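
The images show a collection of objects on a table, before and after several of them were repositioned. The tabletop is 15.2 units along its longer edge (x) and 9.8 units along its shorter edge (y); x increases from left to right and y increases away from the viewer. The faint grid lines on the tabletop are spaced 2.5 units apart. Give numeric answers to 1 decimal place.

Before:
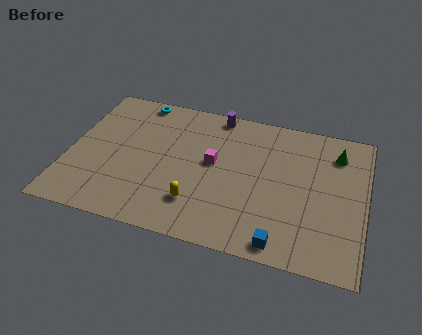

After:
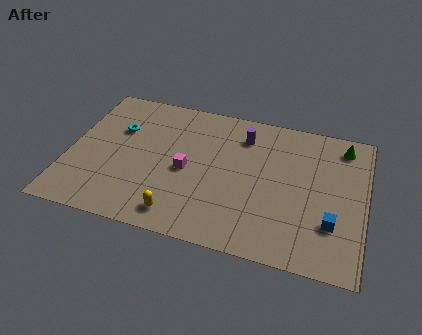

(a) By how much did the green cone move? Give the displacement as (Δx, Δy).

(0.3, 0.6)

The green cone was at about (13.6, 7.7) and moved to about (13.9, 8.3).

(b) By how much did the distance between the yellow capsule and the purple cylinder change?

+0.4

They were about 6.5 units apart before and 6.9 after — 0.4 units further apart.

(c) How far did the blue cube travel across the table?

3.1

From (11.2, 1.0) to (13.6, 2.9), the blue cube covered √(2.4² + 1.9²) ≈ 3.1 units.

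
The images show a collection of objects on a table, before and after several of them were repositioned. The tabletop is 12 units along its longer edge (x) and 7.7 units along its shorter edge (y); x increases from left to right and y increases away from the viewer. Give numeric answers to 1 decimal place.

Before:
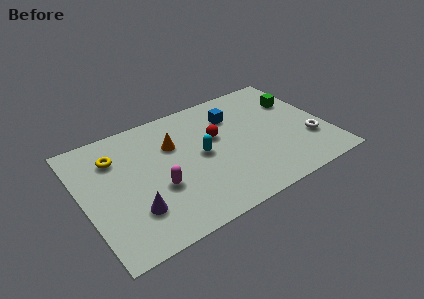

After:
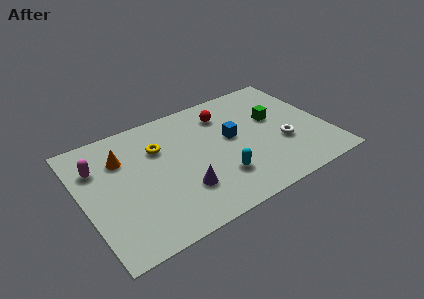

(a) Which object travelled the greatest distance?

the magenta capsule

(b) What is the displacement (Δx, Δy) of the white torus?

(-1.3, 0.4)

The white torus started near (11.0, 2.4) and ended near (9.7, 2.8).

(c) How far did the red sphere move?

1.4

The red sphere was near (6.7, 4.7) before and (7.3, 6.0) after, so it travelled √(0.6² + 1.3²) ≈ 1.4 units.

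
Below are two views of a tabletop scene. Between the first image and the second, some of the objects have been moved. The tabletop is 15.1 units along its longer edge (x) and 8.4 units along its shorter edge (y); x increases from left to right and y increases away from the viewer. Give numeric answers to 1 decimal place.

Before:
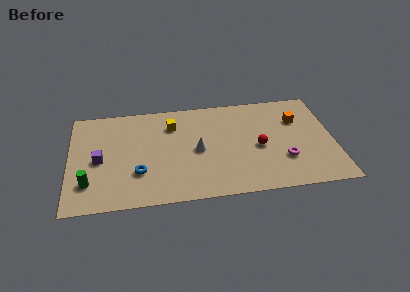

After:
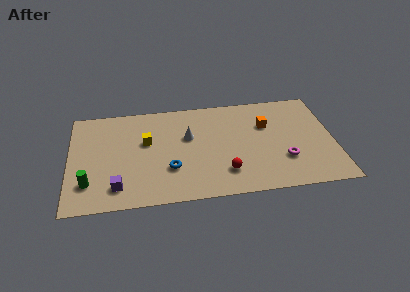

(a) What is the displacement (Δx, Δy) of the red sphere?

(-2.0, -1.8)

The red sphere started near (10.8, 3.8) and ended near (8.8, 2.0).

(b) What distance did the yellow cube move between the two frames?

1.9

From (5.9, 6.3) to (4.4, 5.1), the yellow cube covered √(1.5² + 1.2²) ≈ 1.9 units.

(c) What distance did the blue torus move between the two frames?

1.8

The blue torus moved from about (3.9, 2.6) to (5.7, 2.7), a distance of √(1.8² + 0.1²) ≈ 1.8.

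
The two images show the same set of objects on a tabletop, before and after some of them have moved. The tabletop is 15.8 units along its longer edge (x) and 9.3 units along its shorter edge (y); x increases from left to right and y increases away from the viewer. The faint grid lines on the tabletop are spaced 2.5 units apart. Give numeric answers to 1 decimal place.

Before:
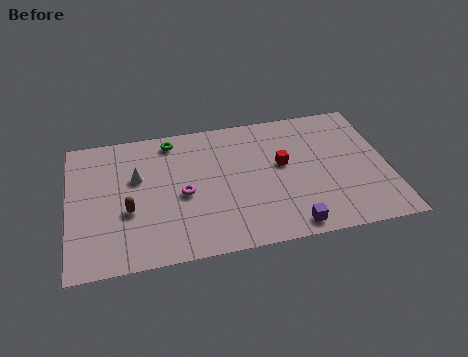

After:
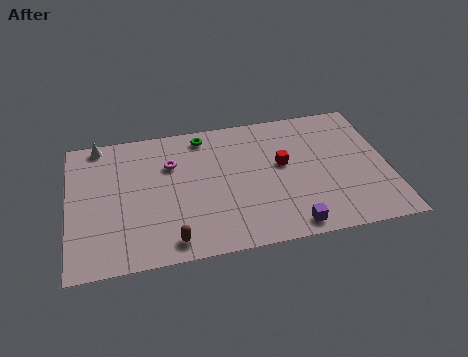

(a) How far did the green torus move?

1.6

The green torus moved from about (5.2, 8.1) to (6.8, 8.1), a distance of √(1.6² + 0.0²) ≈ 1.6.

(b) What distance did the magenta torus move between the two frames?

2.3

From (5.6, 4.2) to (5.1, 6.4), the magenta torus covered √(0.5² + 2.2²) ≈ 2.3 units.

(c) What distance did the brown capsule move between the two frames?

3.1

The brown capsule was near (2.9, 3.6) before and (4.9, 1.2) after, so it travelled √(2.0² + 2.4²) ≈ 3.1 units.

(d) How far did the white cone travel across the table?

3.2

The white cone was near (3.4, 5.8) before and (1.6, 8.5) after, so it travelled √(1.8² + 2.7²) ≈ 3.2 units.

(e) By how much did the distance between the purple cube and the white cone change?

+3.1

The distance was about 8.7 in the first image and 11.8 in the second, so they moved 3.1 units further apart.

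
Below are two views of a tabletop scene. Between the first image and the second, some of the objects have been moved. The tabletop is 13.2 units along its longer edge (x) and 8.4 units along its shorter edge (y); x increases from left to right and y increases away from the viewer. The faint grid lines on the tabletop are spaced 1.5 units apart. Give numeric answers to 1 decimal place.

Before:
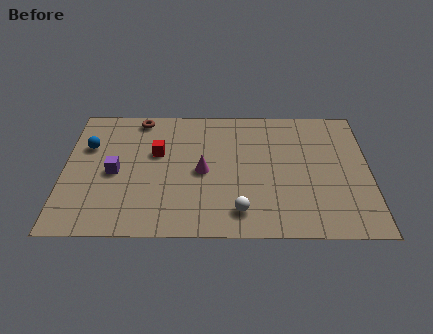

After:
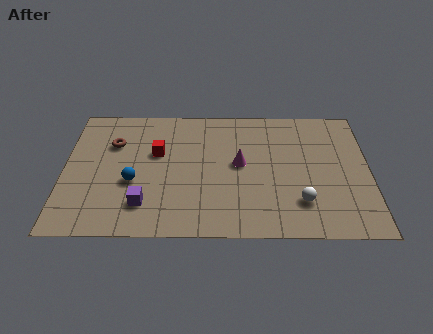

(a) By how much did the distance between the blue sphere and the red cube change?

-0.9

They were about 3.0 units apart before and 2.1 after — 0.9 units closer together.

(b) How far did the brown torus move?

2.0

The brown torus moved from about (3.2, 7.5) to (2.1, 5.8), a distance of √(1.1² + 1.7²) ≈ 2.0.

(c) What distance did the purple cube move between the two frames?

2.4

The purple cube moved from about (2.2, 3.9) to (3.5, 1.9), a distance of √(1.3² + 2.0²) ≈ 2.4.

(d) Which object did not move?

the red cube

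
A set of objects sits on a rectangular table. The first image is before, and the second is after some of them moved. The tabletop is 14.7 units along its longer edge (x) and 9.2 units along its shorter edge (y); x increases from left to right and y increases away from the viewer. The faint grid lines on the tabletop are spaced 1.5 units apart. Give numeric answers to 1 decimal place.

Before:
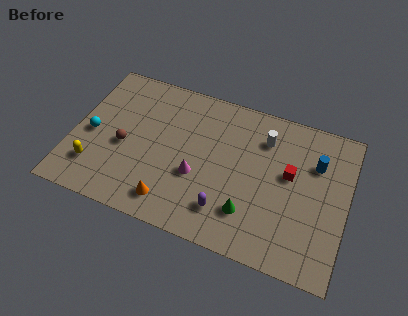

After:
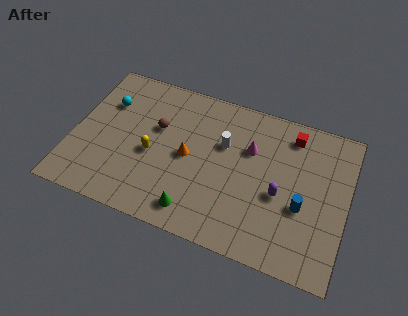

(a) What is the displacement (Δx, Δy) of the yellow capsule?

(2.9, 1.8)

The yellow capsule started near (1.4, 2.2) and ended near (4.3, 4.0).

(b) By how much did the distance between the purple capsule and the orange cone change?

+2.1

They were about 2.9 units apart before and 5.0 after — 2.1 units further apart.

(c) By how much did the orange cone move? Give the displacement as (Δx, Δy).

(0.6, 3.0)

From the two frames, the orange cone sits at roughly (5.6, 1.5) before and (6.2, 4.5) after.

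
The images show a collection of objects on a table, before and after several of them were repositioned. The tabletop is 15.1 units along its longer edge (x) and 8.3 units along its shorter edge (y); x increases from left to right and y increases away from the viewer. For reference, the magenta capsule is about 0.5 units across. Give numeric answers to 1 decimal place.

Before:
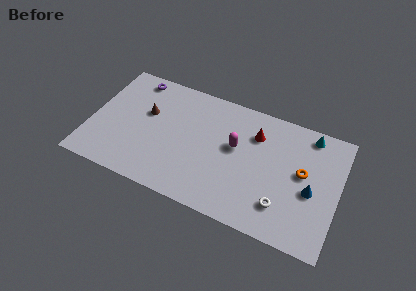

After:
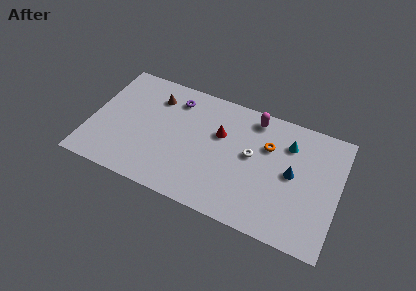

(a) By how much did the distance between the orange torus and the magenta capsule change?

-2.2

They were about 4.1 units apart before and 1.9 after — 2.2 units closer together.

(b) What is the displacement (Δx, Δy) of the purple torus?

(2.6, -0.6)

From the two frames, the purple torus sits at roughly (2.3, 7.3) before and (4.9, 6.7) after.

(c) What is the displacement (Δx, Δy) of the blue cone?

(-1.2, 0.7)

The blue cone was at about (13.5, 3.6) and moved to about (12.3, 4.3).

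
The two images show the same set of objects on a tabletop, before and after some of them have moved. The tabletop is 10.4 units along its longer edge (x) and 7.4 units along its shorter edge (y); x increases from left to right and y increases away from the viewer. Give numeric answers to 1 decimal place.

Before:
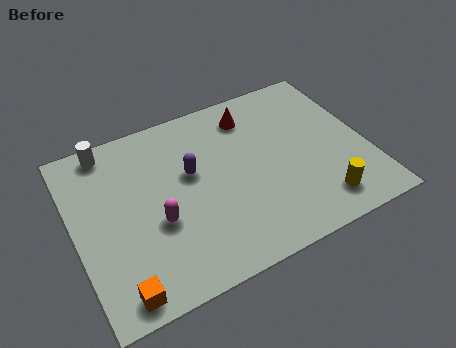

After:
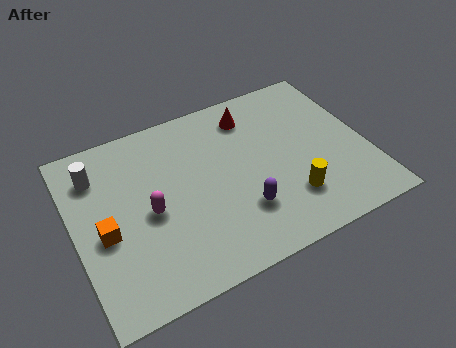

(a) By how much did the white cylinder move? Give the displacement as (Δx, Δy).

(-0.5, -0.9)

The white cylinder started near (1.5, 6.6) and ended near (1.0, 5.7).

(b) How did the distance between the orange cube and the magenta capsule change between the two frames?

-1.0

The distance was about 2.6 in the first image and 1.6 in the second, so they moved 1.0 units closer together.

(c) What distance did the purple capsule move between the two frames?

2.7

From (4.2, 4.4) to (5.7, 2.1), the purple capsule covered √(1.5² + 2.3²) ≈ 2.7 units.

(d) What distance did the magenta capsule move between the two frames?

0.5

The magenta capsule moved from about (2.8, 2.9) to (2.6, 3.4), a distance of √(0.2² + 0.5²) ≈ 0.5.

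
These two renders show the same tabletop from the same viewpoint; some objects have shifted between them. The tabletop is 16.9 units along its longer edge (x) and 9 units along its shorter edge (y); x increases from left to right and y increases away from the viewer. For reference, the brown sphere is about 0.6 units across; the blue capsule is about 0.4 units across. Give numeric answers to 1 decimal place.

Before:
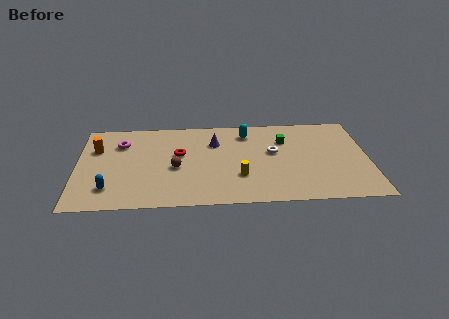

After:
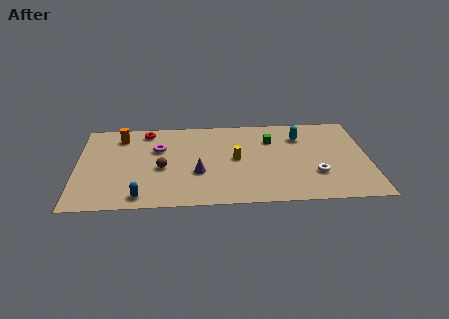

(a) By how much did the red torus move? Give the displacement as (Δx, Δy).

(-1.9, 2.5)

The red torus was at about (5.9, 5.3) and moved to about (4.0, 7.8).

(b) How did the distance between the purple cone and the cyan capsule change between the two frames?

+4.8

They were about 2.1 units apart before and 6.9 after — 4.8 units further apart.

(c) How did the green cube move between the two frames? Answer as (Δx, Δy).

(-0.8, 0.1)

The green cube was at about (12.1, 6.4) and moved to about (11.3, 6.5).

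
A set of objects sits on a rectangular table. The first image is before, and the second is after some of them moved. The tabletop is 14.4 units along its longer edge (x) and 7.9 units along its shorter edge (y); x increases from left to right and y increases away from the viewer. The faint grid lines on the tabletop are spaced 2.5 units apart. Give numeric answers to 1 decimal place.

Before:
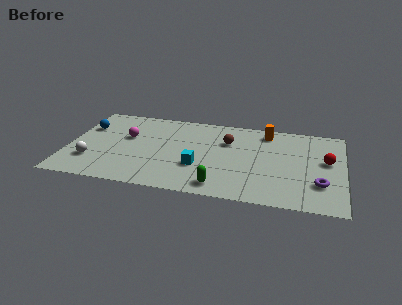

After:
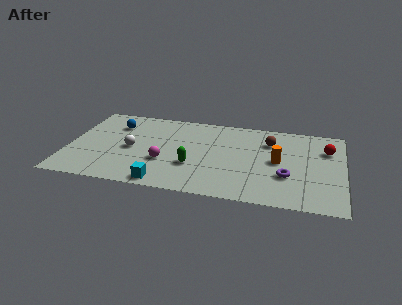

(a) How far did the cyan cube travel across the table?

2.5

The cyan cube moved from about (6.9, 2.7) to (5.2, 0.8), a distance of √(1.7² + 1.9²) ≈ 2.5.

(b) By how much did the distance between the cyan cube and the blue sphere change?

-0.8

They were about 6.7 units apart before and 5.9 after — 0.8 units closer together.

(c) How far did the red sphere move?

1.1

The red sphere moved from about (13.5, 4.5) to (13.5, 5.6), a distance of √(0.0² + 1.1²) ≈ 1.1.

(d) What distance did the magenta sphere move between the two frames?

2.9

The magenta sphere was near (3.0, 4.8) before and (5.1, 2.8) after, so it travelled √(2.1² + 2.0²) ≈ 2.9 units.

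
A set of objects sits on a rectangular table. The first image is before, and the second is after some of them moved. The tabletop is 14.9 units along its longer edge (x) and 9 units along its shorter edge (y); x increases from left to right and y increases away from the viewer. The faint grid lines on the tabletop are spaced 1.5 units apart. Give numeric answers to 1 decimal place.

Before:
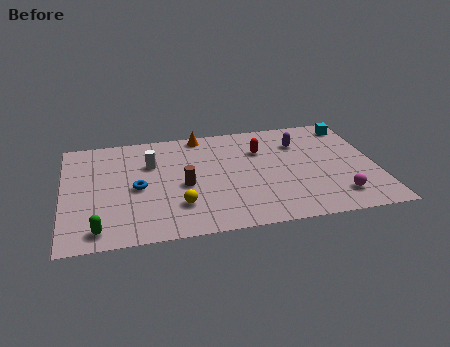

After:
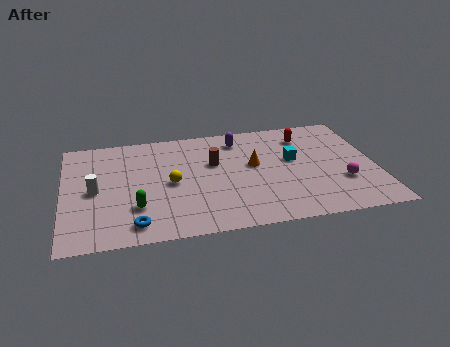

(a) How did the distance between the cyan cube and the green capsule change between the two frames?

-6.0

The distance was about 14.0 in the first image and 8.0 in the second, so they moved 6.0 units closer together.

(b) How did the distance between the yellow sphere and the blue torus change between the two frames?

+0.9

They were about 2.6 units apart before and 3.5 after — 0.9 units further apart.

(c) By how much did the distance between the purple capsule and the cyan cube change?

+0.5

The distance was about 2.8 in the first image and 3.3 in the second, so they moved 0.5 units further apart.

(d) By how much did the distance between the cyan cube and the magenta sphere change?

-2.8

The distance was about 6.0 in the first image and 3.2 in the second, so they moved 2.8 units closer together.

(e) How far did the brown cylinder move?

2.2

The brown cylinder was near (5.7, 4.0) before and (7.2, 5.6) after, so it travelled √(1.5² + 1.6²) ≈ 2.2 units.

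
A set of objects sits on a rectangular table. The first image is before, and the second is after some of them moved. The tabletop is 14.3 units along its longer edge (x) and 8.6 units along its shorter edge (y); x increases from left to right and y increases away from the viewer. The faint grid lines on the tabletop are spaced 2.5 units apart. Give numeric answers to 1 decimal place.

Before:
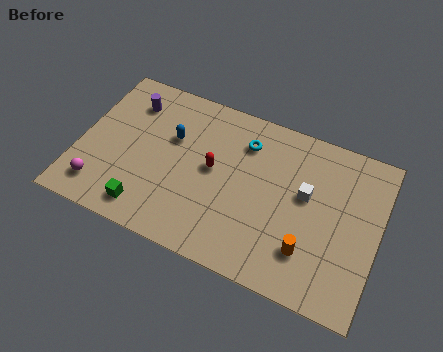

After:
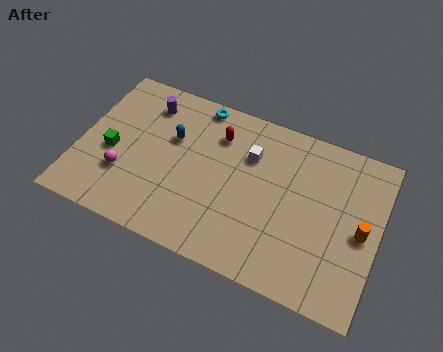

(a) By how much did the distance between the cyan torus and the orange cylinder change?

+3.4

Before: roughly 5.6 units apart; after: 9.0. That's 3.4 units further apart.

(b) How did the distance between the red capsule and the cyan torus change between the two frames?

-0.7

They were about 2.4 units apart before and 1.7 after — 0.7 units closer together.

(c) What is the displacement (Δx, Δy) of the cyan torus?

(-2.4, 1.2)

The cyan torus started near (7.7, 6.6) and ended near (5.3, 7.8).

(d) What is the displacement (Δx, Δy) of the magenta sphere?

(1.0, 1.1)

The magenta sphere was at about (1.3, 1.6) and moved to about (2.3, 2.7).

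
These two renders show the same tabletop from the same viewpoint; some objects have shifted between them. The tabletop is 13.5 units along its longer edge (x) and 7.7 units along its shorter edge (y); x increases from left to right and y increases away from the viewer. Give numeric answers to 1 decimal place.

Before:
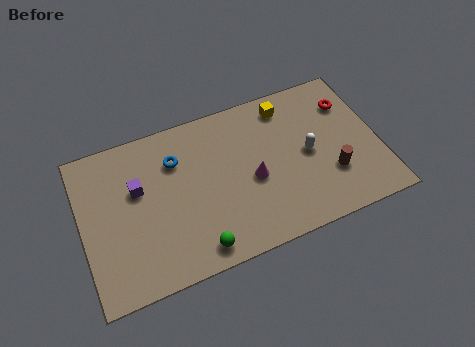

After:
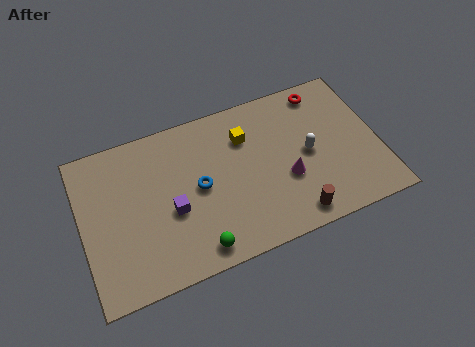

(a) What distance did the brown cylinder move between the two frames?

2.4

The brown cylinder was near (11.2, 2.4) before and (9.3, 1.0) after, so it travelled √(1.9² + 1.4²) ≈ 2.4 units.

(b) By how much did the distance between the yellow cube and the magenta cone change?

-0.5

They were about 3.6 units apart before and 3.1 after — 0.5 units closer together.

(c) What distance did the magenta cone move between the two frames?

1.6

The magenta cone was near (7.7, 3.4) before and (9.2, 2.9) after, so it travelled √(1.5² + 0.5²) ≈ 1.6 units.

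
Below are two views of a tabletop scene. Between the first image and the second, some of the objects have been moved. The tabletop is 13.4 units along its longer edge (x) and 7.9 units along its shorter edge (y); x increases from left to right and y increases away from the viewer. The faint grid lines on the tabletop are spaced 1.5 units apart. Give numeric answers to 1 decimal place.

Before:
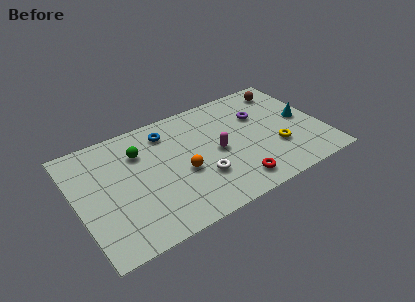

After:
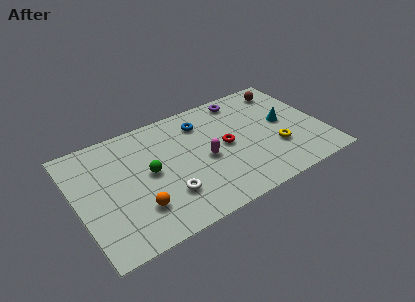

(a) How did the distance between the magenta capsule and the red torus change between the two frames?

-1.3

They were about 2.6 units apart before and 1.3 after — 1.3 units closer together.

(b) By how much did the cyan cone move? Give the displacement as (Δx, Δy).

(-1.0, 0.2)

The cyan cone started near (12.4, 4.0) and ended near (11.4, 4.2).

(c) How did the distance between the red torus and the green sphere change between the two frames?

-2.2

The distance was about 6.4 in the first image and 4.2 in the second, so they moved 2.2 units closer together.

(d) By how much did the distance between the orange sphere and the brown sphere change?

+2.9

Before: roughly 7.1 units apart; after: 10.0. That's 2.9 units further apart.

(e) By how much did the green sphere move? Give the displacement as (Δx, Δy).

(0.3, -1.6)

From the two frames, the green sphere sits at roughly (3.6, 5.7) before and (3.9, 4.1) after.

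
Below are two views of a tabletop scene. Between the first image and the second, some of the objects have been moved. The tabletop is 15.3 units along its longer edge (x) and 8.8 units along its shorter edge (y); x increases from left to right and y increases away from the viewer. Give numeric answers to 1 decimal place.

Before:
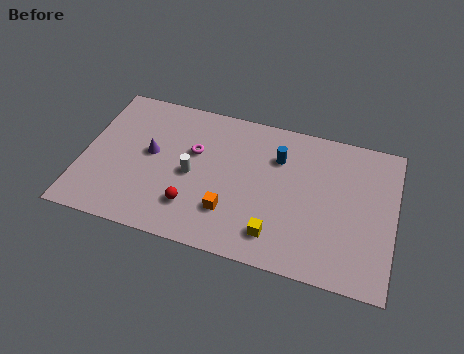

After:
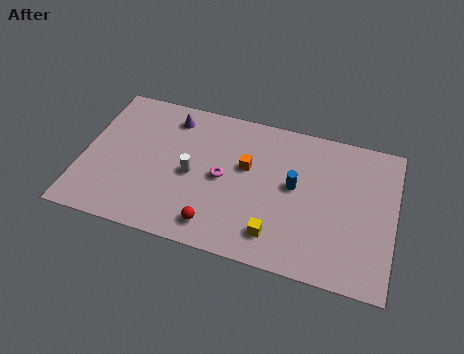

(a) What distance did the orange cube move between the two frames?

3.0

The orange cube was near (7.4, 2.4) before and (8.0, 5.3) after, so it travelled √(0.6² + 2.9²) ≈ 3.0 units.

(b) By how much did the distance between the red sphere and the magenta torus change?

-0.4

They were about 3.3 units apart before and 2.9 after — 0.4 units closer together.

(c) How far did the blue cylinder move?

1.7

The blue cylinder was near (9.5, 6.3) before and (10.4, 4.8) after, so it travelled √(0.9² + 1.5²) ≈ 1.7 units.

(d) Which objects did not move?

the white cylinder and the yellow cube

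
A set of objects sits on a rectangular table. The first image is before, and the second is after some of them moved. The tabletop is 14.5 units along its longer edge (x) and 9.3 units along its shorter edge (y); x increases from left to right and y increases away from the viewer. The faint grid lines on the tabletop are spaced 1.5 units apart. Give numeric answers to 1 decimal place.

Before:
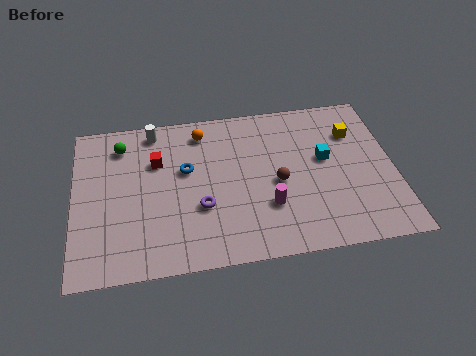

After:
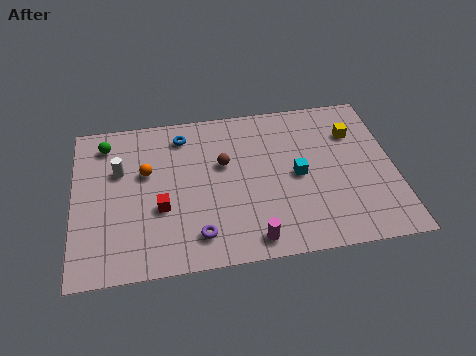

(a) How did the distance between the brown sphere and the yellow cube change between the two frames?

+1.7

The distance was about 4.4 in the first image and 6.1 in the second, so they moved 1.7 units further apart.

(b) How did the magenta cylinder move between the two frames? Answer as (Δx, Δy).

(-0.8, -1.8)

From the two frames, the magenta cylinder sits at roughly (8.7, 2.9) before and (7.9, 1.1) after.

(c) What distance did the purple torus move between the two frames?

1.6

From (5.7, 3.3) to (5.5, 1.7), the purple torus covered √(0.2² + 1.6²) ≈ 1.6 units.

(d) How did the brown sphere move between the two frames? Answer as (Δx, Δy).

(-2.4, 1.5)

The brown sphere was at about (9.2, 4.2) and moved to about (6.8, 5.7).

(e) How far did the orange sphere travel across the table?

3.3

The orange sphere was near (5.9, 7.8) before and (3.3, 5.7) after, so it travelled √(2.6² + 2.1²) ≈ 3.3 units.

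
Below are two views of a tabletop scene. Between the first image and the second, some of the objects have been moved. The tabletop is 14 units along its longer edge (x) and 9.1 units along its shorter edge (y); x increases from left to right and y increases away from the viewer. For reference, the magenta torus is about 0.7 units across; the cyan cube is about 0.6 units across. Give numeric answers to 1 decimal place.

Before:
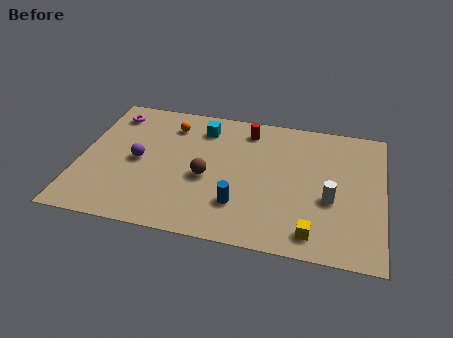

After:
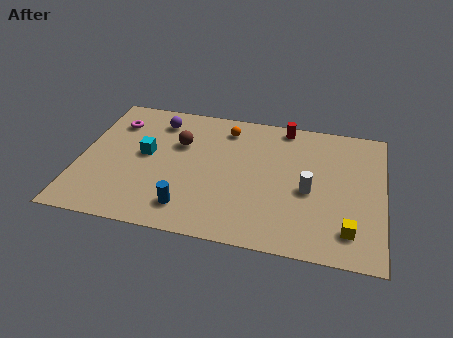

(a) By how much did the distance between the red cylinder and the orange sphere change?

-0.8

They were about 3.6 units apart before and 2.8 after — 0.8 units closer together.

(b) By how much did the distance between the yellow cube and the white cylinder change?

+0.5

The distance was about 2.4 in the first image and 2.9 in the second, so they moved 0.5 units further apart.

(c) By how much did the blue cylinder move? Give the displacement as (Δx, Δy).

(-2.3, -0.7)

From the two frames, the blue cylinder sits at roughly (7.5, 2.4) before and (5.2, 1.7) after.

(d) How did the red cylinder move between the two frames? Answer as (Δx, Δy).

(1.7, 0.6)

The red cylinder started near (7.6, 7.6) and ended near (9.3, 8.2).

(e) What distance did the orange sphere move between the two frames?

2.6

From (4.0, 7.2) to (6.6, 7.5), the orange sphere covered √(2.6² + 0.3²) ≈ 2.6 units.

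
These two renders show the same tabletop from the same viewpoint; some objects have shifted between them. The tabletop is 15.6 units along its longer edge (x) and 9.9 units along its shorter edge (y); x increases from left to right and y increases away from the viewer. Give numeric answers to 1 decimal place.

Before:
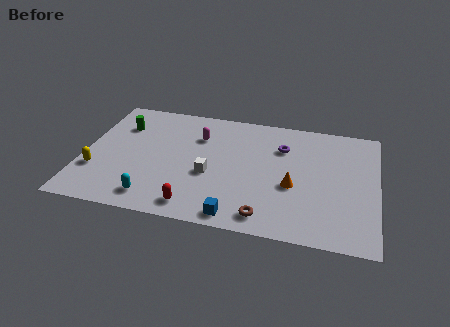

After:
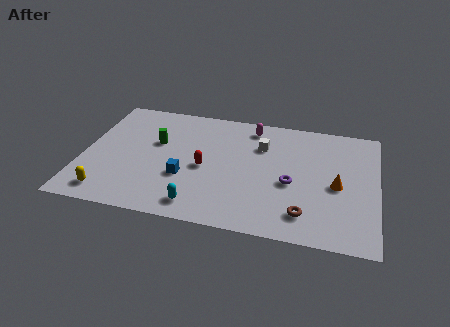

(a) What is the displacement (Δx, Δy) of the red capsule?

(0.3, 3.2)

The red capsule was at about (6.2, 1.3) and moved to about (6.5, 4.5).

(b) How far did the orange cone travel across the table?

2.4

The orange cone was near (11.2, 4.0) before and (13.5, 4.5) after, so it travelled √(2.3² + 0.5²) ≈ 2.4 units.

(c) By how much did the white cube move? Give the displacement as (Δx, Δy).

(2.6, 3.0)

The white cube was at about (6.8, 4.0) and moved to about (9.4, 7.0).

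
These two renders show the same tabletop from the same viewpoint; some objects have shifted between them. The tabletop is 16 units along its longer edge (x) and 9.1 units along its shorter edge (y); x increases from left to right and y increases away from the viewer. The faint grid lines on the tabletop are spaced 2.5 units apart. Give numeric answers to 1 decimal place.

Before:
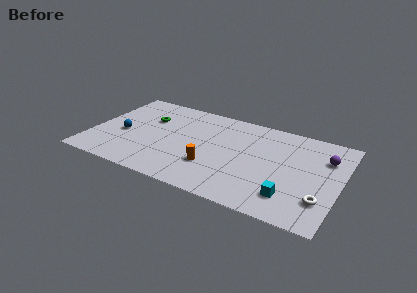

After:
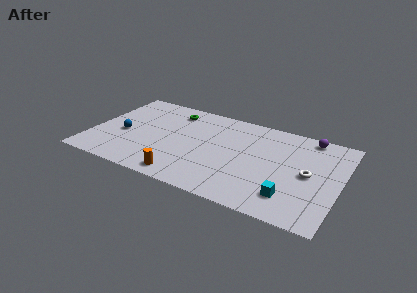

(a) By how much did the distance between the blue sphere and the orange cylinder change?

-0.9

They were about 6.1 units apart before and 5.2 after — 0.9 units closer together.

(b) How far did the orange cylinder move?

2.3

The orange cylinder was near (8.0, 2.8) before and (6.4, 1.1) after, so it travelled √(1.6² + 1.7²) ≈ 2.3 units.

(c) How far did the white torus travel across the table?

2.3

From (15.0, 2.4) to (14.0, 4.5), the white torus covered √(1.0² + 2.1²) ≈ 2.3 units.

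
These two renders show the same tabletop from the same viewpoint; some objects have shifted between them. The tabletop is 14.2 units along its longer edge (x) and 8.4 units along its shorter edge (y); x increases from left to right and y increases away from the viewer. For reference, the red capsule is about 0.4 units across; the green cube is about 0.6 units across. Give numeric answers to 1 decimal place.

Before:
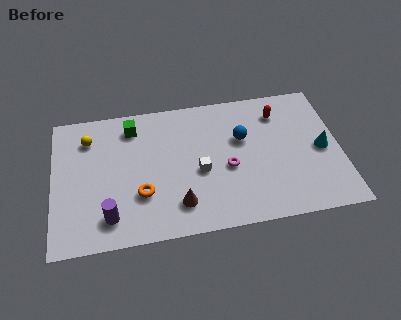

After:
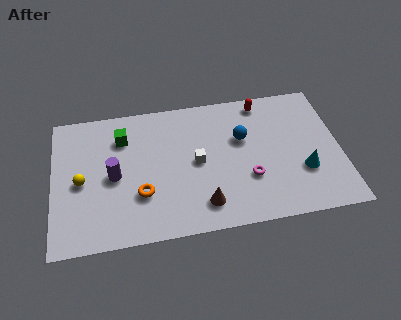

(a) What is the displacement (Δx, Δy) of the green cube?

(-0.5, -0.6)

The green cube was at about (4.0, 6.9) and moved to about (3.5, 6.3).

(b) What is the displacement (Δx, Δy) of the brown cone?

(1.2, -0.2)

From the two frames, the brown cone sits at roughly (6.1, 1.8) before and (7.3, 1.6) after.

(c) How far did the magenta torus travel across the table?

1.3

From (8.6, 3.6) to (9.6, 2.8), the magenta torus covered √(1.0² + 0.8²) ≈ 1.3 units.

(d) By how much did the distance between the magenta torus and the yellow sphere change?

+0.9

Before: roughly 7.4 units apart; after: 8.3. That's 0.9 units further apart.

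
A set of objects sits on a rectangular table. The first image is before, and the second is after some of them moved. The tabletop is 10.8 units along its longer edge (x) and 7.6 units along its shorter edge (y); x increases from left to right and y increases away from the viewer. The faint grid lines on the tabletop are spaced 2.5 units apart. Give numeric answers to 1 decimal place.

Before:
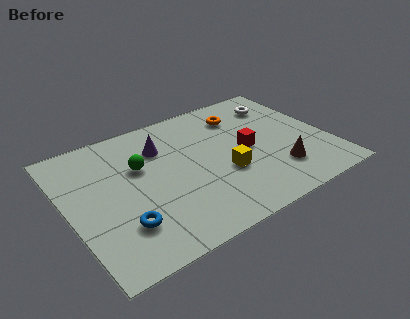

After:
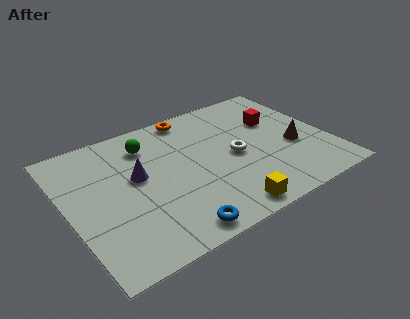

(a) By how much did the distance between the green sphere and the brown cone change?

+0.4

They were about 6.0 units apart before and 6.4 after — 0.4 units further apart.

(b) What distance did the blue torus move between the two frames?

2.2

The blue torus was near (1.9, 2.0) before and (3.8, 0.8) after, so it travelled √(1.9² + 1.2²) ≈ 2.2 units.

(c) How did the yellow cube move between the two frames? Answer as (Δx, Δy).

(-0.4, -2.0)

From the two frames, the yellow cube sits at roughly (6.3, 2.8) before and (5.9, 0.8) after.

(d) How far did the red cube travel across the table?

1.9

From (7.4, 3.7) to (8.9, 4.9), the red cube covered √(1.5² + 1.2²) ≈ 1.9 units.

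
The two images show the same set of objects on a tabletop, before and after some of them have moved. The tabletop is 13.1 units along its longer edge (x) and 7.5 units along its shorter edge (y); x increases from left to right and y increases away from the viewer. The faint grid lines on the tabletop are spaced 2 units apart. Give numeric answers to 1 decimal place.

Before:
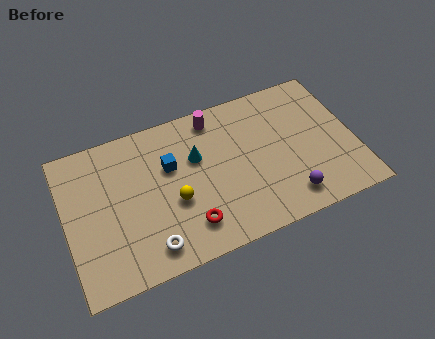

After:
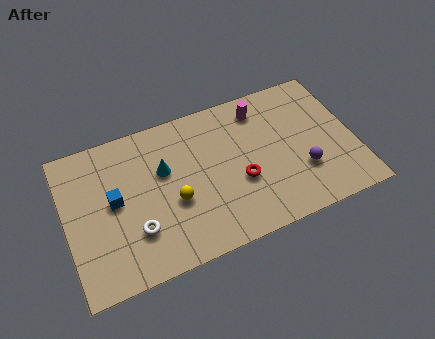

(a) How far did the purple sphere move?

1.4

The purple sphere was near (9.8, 1.3) before and (10.6, 2.4) after, so it travelled √(0.8² + 1.1²) ≈ 1.4 units.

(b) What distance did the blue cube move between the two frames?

2.7

The blue cube was near (4.8, 4.8) before and (2.2, 4.0) after, so it travelled √(2.6² + 0.8²) ≈ 2.7 units.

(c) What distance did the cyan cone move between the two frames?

1.5

The cyan cone moved from about (6.0, 4.8) to (4.5, 4.7), a distance of √(1.5² + 0.1²) ≈ 1.5.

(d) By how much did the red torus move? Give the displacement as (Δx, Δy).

(2.5, 1.3)

The red torus started near (5.3, 1.6) and ended near (7.8, 2.9).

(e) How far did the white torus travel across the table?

1.1

From (3.5, 1.2) to (3.0, 2.2), the white torus covered √(0.5² + 1.0²) ≈ 1.1 units.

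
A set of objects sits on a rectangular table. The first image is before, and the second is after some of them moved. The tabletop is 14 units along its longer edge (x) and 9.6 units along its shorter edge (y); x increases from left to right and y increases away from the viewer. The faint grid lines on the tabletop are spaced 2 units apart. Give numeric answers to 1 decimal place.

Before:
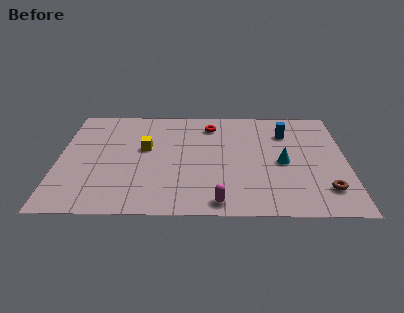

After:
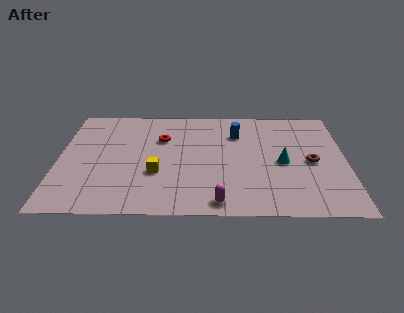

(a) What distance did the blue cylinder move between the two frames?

2.4

From (11.1, 7.1) to (8.7, 7.0), the blue cylinder covered √(2.4² + 0.1²) ≈ 2.4 units.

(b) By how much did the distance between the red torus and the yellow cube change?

-0.8

They were about 3.9 units apart before and 3.1 after — 0.8 units closer together.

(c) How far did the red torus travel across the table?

2.7

The red torus was near (7.4, 7.8) before and (5.0, 6.5) after, so it travelled √(2.4² + 1.3²) ≈ 2.7 units.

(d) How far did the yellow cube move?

2.3

From (4.2, 5.6) to (4.8, 3.4), the yellow cube covered √(0.6² + 2.2²) ≈ 2.3 units.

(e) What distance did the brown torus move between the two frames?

2.5

From (12.9, 2.1) to (12.3, 4.5), the brown torus covered √(0.6² + 2.4²) ≈ 2.5 units.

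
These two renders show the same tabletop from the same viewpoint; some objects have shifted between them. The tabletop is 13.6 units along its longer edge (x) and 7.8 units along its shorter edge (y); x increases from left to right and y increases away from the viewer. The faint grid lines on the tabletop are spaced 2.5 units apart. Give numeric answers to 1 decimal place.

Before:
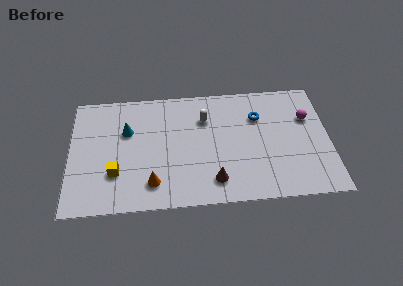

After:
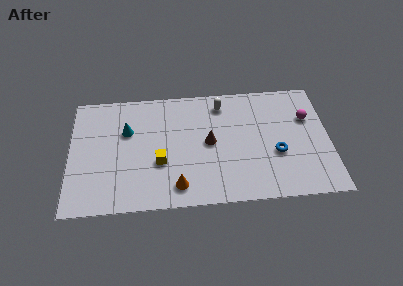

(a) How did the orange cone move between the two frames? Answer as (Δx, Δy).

(1.3, -0.3)

The orange cone was at about (4.3, 1.6) and moved to about (5.6, 1.3).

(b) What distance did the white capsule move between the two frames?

1.3

The white capsule moved from about (7.1, 5.6) to (8.0, 6.5), a distance of √(0.9² + 0.9²) ≈ 1.3.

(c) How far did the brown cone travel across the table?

2.5

The brown cone moved from about (7.5, 1.5) to (7.3, 4.0), a distance of √(0.2² + 2.5²) ≈ 2.5.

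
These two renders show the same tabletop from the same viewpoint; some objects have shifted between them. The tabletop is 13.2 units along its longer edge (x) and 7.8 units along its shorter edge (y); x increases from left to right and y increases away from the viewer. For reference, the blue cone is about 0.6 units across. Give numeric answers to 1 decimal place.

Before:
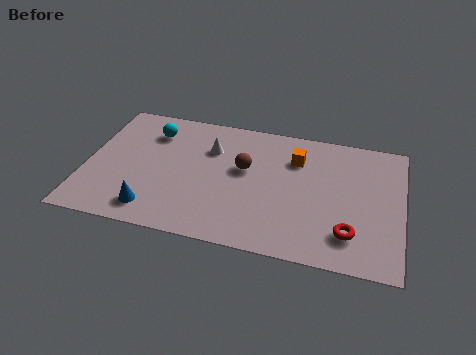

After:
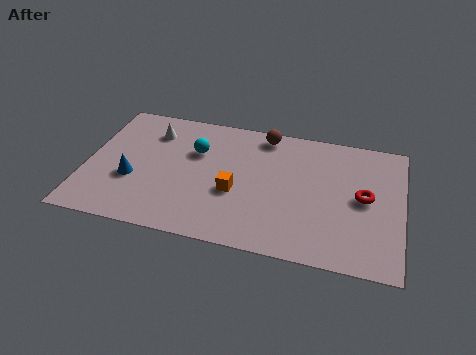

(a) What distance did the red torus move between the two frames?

2.3

The red torus was near (11.1, 1.8) before and (11.6, 4.0) after, so it travelled √(0.5² + 2.2²) ≈ 2.3 units.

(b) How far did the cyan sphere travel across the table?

2.1

From (2.6, 6.0) to (4.5, 5.2), the cyan sphere covered √(1.9² + 0.8²) ≈ 2.1 units.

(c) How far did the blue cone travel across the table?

1.9

The blue cone moved from about (3.0, 1.3) to (2.0, 2.9), a distance of √(1.0² + 1.6²) ≈ 1.9.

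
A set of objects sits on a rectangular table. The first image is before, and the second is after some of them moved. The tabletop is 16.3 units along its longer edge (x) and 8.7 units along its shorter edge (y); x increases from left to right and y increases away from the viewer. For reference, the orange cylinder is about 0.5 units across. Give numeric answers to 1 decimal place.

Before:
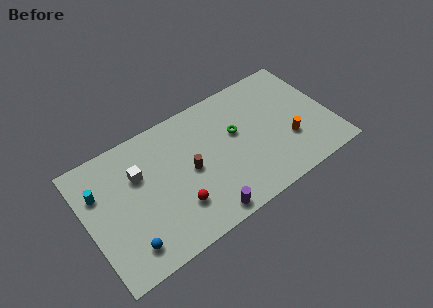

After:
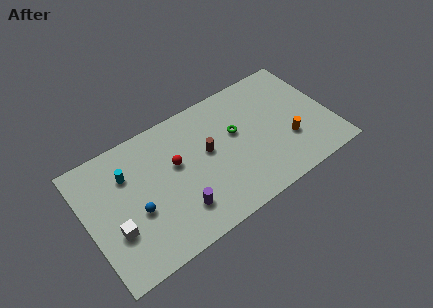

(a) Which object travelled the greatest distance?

the white cube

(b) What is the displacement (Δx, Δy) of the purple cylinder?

(-1.5, 1.2)

From the two frames, the purple cylinder sits at roughly (7.2, 0.9) before and (5.7, 2.1) after.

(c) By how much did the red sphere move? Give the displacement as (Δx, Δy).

(0.4, 2.8)

The red sphere started near (5.6, 2.4) and ended near (6.0, 5.2).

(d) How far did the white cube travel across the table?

3.4

The white cube was near (3.6, 5.8) before and (1.6, 3.0) after, so it travelled √(2.0² + 2.8²) ≈ 3.4 units.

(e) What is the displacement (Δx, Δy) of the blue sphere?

(0.9, 1.9)

The blue sphere started near (2.2, 1.6) and ended near (3.1, 3.5).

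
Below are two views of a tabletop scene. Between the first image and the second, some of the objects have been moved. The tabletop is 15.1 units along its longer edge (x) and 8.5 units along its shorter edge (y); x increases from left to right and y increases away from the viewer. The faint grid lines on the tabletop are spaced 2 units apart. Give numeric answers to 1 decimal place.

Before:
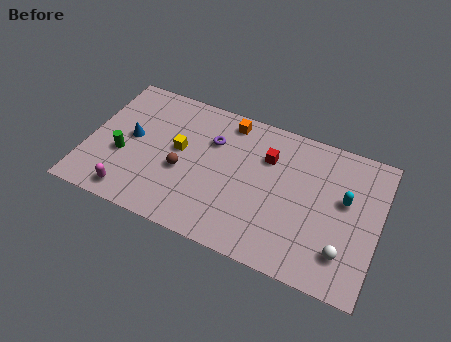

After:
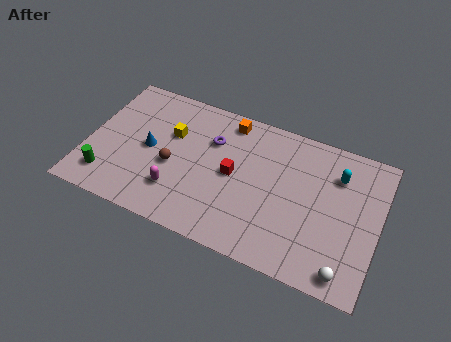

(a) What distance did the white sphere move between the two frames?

1.0

The white sphere moved from about (13.5, 2.0) to (13.7, 1.0), a distance of √(0.2² + 1.0²) ≈ 1.0.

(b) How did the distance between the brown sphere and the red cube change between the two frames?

-1.7

Before: roughly 4.9 units apart; after: 3.2. That's 1.7 units closer together.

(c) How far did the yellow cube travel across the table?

0.9

The yellow cube was near (4.7, 4.7) before and (4.2, 5.5) after, so it travelled √(0.5² + 0.8²) ≈ 0.9 units.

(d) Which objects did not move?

the orange cube and the purple torus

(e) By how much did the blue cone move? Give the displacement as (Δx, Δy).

(1.0, -0.3)

The blue cone started near (2.2, 4.5) and ended near (3.2, 4.2).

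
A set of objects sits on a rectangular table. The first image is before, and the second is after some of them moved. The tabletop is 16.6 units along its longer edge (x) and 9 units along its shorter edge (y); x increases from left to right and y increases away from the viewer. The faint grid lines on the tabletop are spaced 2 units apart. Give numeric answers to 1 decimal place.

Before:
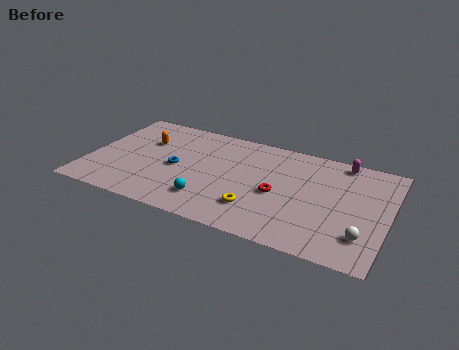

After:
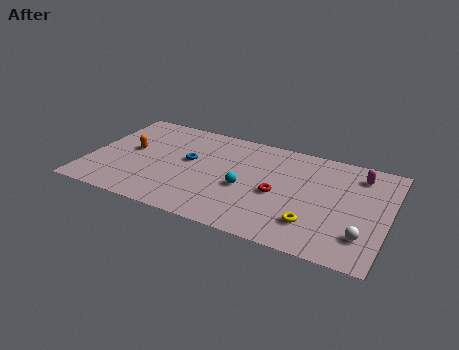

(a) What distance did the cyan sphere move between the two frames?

2.5

From (7.0, 2.0) to (8.8, 3.8), the cyan sphere covered √(1.8² + 1.8²) ≈ 2.5 units.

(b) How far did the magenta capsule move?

1.3

From (13.8, 8.1) to (14.8, 7.3), the magenta capsule covered √(1.0² + 0.8²) ≈ 1.3 units.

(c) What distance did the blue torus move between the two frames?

1.1

The blue torus was near (4.9, 4.2) before and (5.5, 5.1) after, so it travelled √(0.6² + 0.9²) ≈ 1.1 units.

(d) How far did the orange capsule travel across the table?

1.3

From (2.9, 6.0) to (2.2, 4.9), the orange capsule covered √(0.7² + 1.1²) ≈ 1.3 units.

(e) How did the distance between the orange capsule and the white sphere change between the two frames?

+0.4

They were about 13.1 units apart before and 13.5 after — 0.4 units further apart.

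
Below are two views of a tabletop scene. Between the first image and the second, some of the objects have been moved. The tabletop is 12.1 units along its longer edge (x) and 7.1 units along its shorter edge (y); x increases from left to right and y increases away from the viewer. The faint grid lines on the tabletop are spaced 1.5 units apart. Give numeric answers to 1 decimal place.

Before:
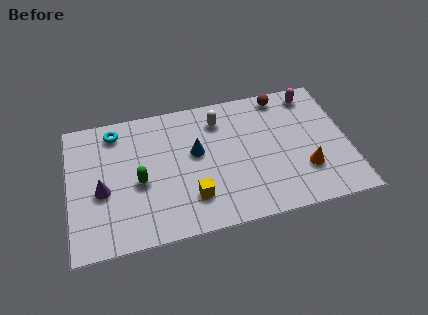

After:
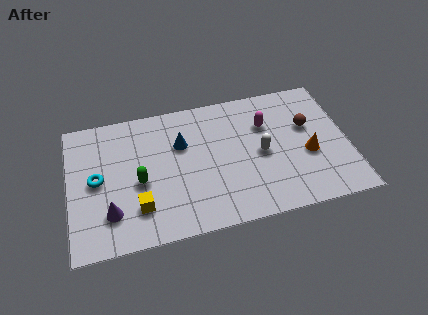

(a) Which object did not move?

the green capsule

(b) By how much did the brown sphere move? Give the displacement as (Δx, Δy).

(1.0, -1.9)

The brown sphere started near (9.4, 6.3) and ended near (10.4, 4.4).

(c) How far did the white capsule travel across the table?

2.8

The white capsule was near (6.6, 5.6) before and (8.3, 3.4) after, so it travelled √(1.7² + 2.2²) ≈ 2.8 units.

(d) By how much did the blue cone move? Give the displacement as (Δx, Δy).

(-0.6, 0.6)

From the two frames, the blue cone sits at roughly (5.5, 4.1) before and (4.9, 4.7) after.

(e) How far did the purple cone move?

1.2

The purple cone was near (1.4, 3.0) before and (1.7, 1.8) after, so it travelled √(0.3² + 1.2²) ≈ 1.2 units.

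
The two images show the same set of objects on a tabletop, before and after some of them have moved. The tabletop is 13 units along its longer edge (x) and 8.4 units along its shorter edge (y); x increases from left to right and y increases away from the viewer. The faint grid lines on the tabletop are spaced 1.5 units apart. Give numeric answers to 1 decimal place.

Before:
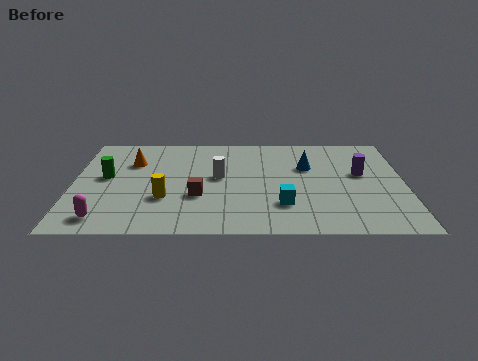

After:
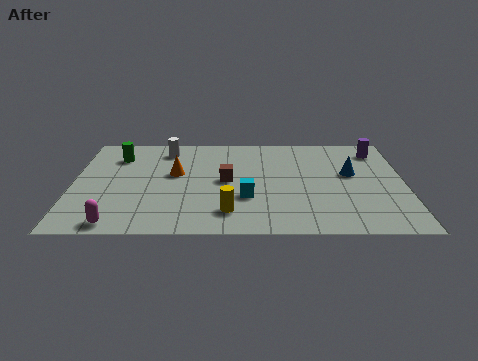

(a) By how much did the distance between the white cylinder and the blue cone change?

+4.0

The distance was about 3.6 in the first image and 7.6 in the second, so they moved 4.0 units further apart.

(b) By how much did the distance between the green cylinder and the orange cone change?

+1.1

They were about 1.6 units apart before and 2.7 after — 1.1 units further apart.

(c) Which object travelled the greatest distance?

the white cylinder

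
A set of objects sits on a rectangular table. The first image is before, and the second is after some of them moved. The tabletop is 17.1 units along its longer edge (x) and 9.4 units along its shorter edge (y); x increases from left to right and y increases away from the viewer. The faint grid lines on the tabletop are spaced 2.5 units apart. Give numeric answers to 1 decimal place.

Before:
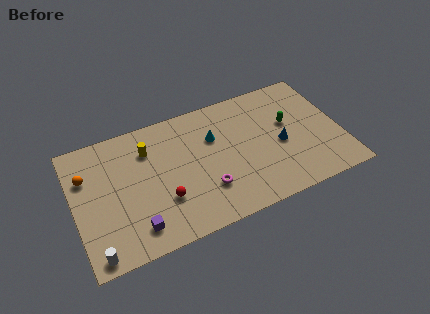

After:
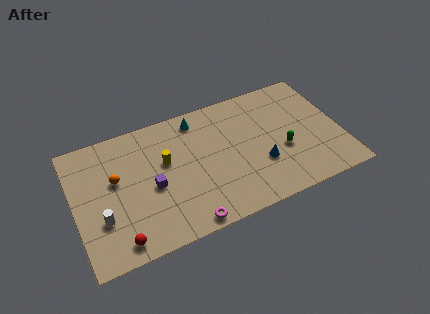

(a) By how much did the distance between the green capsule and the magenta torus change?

+0.8

Before: roughly 6.4 units apart; after: 7.2. That's 0.8 units further apart.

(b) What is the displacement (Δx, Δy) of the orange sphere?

(1.8, -0.9)

The orange sphere started near (0.9, 6.5) and ended near (2.7, 5.6).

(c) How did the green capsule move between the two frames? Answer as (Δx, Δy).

(-0.6, -1.9)

The green capsule was at about (13.9, 5.6) and moved to about (13.3, 3.7).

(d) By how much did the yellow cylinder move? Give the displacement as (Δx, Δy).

(1.0, -1.3)

The yellow cylinder was at about (4.9, 7.0) and moved to about (5.9, 5.7).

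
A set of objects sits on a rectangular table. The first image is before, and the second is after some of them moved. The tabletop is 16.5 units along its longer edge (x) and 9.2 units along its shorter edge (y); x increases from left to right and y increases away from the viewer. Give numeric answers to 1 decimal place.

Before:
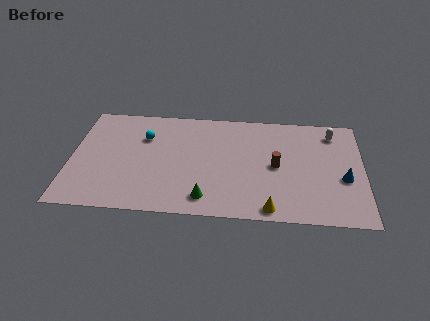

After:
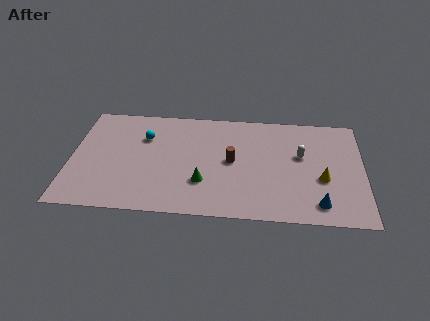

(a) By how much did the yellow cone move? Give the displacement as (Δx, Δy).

(2.9, 2.7)

The yellow cone started near (11.3, 0.9) and ended near (14.2, 3.6).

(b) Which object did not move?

the cyan sphere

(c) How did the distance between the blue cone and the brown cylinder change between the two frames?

+2.0

They were about 3.9 units apart before and 5.9 after — 2.0 units further apart.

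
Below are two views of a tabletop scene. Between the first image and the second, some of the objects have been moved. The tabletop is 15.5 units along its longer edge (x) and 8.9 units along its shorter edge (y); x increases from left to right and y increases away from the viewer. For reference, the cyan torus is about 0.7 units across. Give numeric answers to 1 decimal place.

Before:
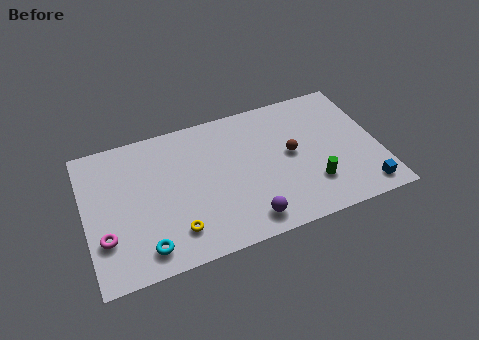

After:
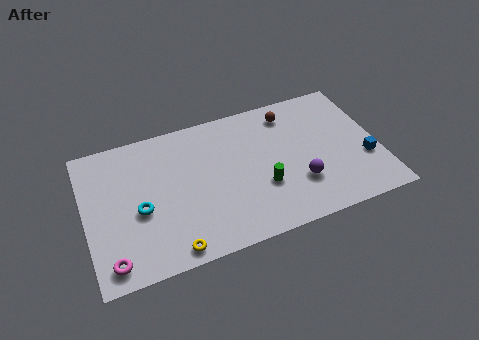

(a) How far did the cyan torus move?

2.4

The cyan torus moved from about (2.9, 1.4) to (2.8, 3.8), a distance of √(0.1² + 2.4²) ≈ 2.4.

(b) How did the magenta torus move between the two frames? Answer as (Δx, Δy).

(0.2, -1.5)

The magenta torus started near (0.9, 2.7) and ended near (1.1, 1.2).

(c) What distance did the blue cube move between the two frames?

1.9

From (14.4, 1.2) to (14.7, 3.1), the blue cube covered √(0.3² + 1.9²) ≈ 1.9 units.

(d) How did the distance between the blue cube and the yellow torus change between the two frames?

+0.8

The distance was about 9.9 in the first image and 10.7 in the second, so they moved 0.8 units further apart.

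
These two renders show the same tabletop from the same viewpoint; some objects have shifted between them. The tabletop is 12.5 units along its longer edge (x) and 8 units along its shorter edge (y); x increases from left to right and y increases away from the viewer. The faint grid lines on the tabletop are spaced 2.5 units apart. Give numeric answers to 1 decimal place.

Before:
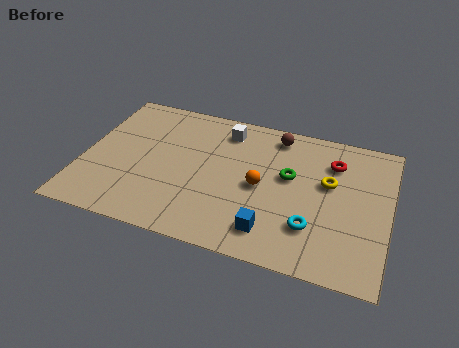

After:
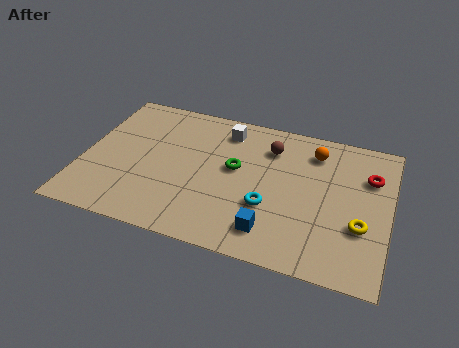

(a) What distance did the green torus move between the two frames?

2.2

The green torus moved from about (8.4, 4.7) to (6.2, 4.5), a distance of √(2.2² + 0.2²) ≈ 2.2.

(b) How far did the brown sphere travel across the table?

0.8

The brown sphere moved from about (7.7, 6.9) to (7.5, 6.1), a distance of √(0.2² + 0.8²) ≈ 0.8.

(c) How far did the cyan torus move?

1.9

From (9.5, 2.2) to (7.7, 2.8), the cyan torus covered √(1.8² + 0.6²) ≈ 1.9 units.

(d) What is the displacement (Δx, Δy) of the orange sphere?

(2.0, 2.6)

The orange sphere was at about (7.3, 3.8) and moved to about (9.3, 6.4).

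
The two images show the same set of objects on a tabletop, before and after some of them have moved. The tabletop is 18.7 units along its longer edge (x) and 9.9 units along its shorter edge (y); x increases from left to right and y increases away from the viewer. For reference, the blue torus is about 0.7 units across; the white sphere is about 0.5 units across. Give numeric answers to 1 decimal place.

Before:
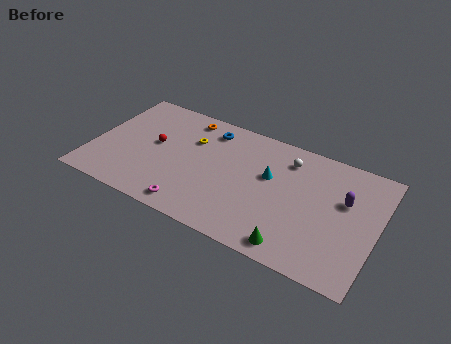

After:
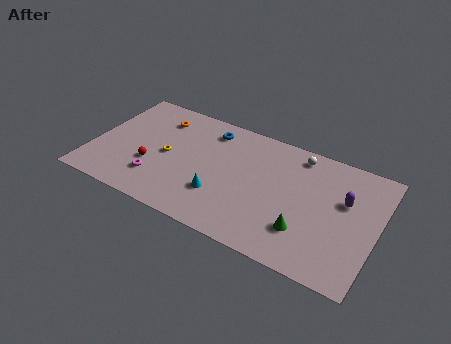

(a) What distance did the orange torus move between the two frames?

2.0

The orange torus was near (5.7, 8.6) before and (3.9, 7.8) after, so it travelled √(1.8² + 0.8²) ≈ 2.0 units.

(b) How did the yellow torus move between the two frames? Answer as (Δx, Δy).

(-1.4, -2.0)

The yellow torus was at about (6.3, 6.8) and moved to about (4.9, 4.8).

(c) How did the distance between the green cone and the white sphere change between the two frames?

-0.8

They were about 6.8 units apart before and 6.0 after — 0.8 units closer together.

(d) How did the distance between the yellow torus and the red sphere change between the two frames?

-1.1

The distance was about 2.7 in the first image and 1.6 in the second, so they moved 1.1 units closer together.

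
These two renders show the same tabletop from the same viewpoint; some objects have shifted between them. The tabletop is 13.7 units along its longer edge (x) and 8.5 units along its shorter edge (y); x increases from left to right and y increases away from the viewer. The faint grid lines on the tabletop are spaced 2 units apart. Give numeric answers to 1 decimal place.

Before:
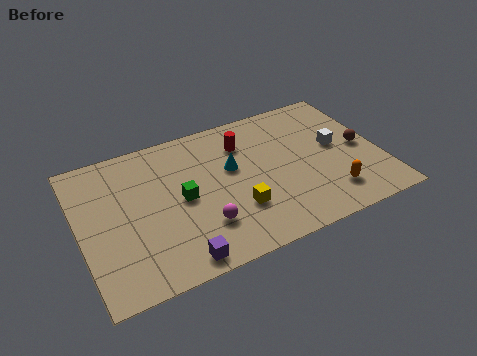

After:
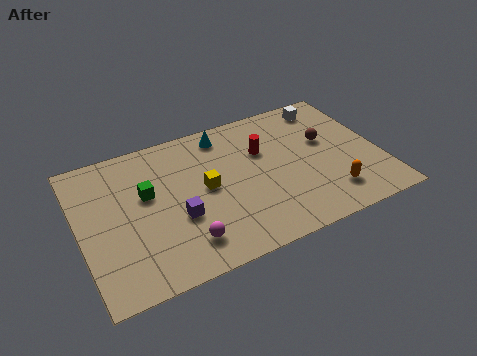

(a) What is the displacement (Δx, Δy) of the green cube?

(-1.5, 0.9)

The green cube was at about (4.6, 4.2) and moved to about (3.1, 5.1).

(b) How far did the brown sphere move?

1.8

From (12.9, 4.1) to (11.4, 5.1), the brown sphere covered √(1.5² + 1.0²) ≈ 1.8 units.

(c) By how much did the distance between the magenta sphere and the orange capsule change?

+0.9

They were about 5.8 units apart before and 6.7 after — 0.9 units further apart.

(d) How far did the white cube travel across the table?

2.7

The white cube was near (11.8, 4.6) before and (11.8, 7.3) after, so it travelled √(0.0² + 2.7²) ≈ 2.7 units.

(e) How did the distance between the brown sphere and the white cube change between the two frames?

+1.0

They were about 1.2 units apart before and 2.2 after — 1.0 units further apart.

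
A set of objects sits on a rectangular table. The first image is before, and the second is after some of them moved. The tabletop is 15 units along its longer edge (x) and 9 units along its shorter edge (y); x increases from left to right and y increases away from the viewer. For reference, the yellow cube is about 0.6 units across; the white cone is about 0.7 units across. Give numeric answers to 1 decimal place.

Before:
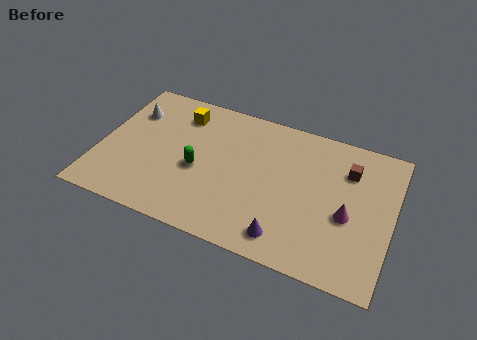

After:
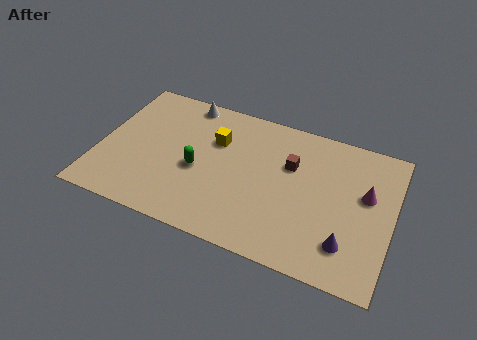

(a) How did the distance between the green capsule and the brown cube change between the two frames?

-3.0

They were about 8.0 units apart before and 5.0 after — 3.0 units closer together.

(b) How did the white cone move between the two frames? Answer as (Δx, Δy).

(2.7, 1.6)

The white cone started near (1.3, 6.5) and ended near (4.0, 8.1).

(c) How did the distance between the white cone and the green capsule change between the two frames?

-0.3

Before: roughly 4.6 units apart; after: 4.3. That's 0.3 units closer together.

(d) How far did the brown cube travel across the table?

3.0

The brown cube was near (12.6, 6.6) before and (9.7, 5.9) after, so it travelled √(2.9² + 0.7²) ≈ 3.0 units.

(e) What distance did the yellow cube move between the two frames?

2.3

The yellow cube was near (3.8, 7.2) before and (5.8, 6.1) after, so it travelled √(2.0² + 1.1²) ≈ 2.3 units.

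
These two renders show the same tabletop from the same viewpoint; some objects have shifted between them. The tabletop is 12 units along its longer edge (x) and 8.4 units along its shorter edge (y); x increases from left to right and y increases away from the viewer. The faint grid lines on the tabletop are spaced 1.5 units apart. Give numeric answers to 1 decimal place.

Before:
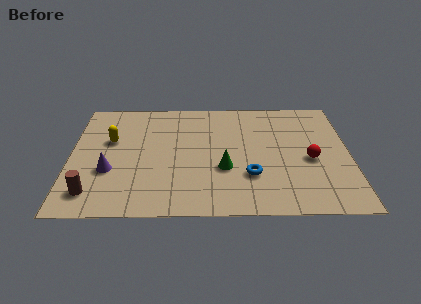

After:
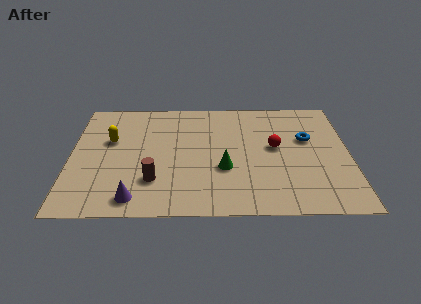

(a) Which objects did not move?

the yellow capsule and the green cone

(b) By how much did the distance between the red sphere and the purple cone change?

-1.7

They were about 8.6 units apart before and 6.9 after — 1.7 units closer together.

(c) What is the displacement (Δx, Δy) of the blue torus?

(2.5, 2.6)

The blue torus was at about (7.7, 2.6) and moved to about (10.2, 5.2).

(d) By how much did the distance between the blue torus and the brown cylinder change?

+0.4

The distance was about 6.8 in the first image and 7.2 in the second, so they moved 0.4 units further apart.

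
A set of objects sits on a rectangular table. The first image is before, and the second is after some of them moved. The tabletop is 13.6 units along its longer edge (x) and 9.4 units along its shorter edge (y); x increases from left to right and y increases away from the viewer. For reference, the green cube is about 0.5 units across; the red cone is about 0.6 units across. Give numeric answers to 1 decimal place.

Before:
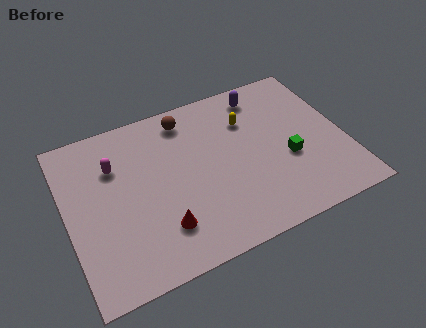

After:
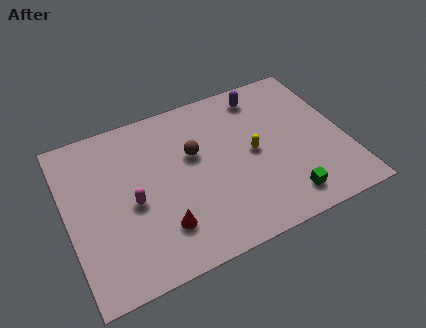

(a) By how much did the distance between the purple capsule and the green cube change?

+2.1

The distance was about 4.4 in the first image and 6.5 in the second, so they moved 2.1 units further apart.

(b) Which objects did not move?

the purple capsule and the red cone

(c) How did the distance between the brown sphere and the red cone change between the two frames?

-2.0

Before: roughly 6.0 units apart; after: 4.0. That's 2.0 units closer together.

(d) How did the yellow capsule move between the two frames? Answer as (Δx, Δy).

(0.0, -2.0)

From the two frames, the yellow capsule sits at roughly (9.1, 6.7) before and (9.1, 4.7) after.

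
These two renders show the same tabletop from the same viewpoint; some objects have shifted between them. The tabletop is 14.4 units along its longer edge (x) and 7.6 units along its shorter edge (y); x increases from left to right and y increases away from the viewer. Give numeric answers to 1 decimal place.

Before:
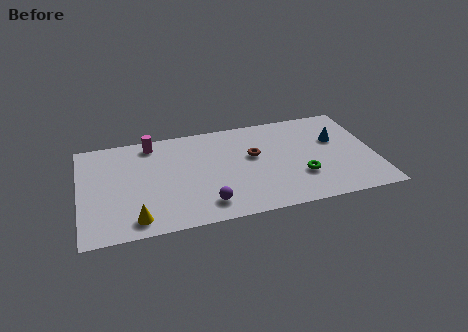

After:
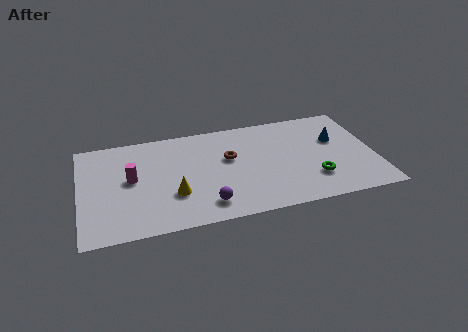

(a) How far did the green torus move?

0.7

From (10.7, 2.4) to (11.3, 2.1), the green torus covered √(0.6² + 0.3²) ≈ 0.7 units.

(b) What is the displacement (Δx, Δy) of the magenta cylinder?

(-1.1, -2.5)

From the two frames, the magenta cylinder sits at roughly (3.6, 6.6) before and (2.5, 4.1) after.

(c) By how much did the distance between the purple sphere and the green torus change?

+0.5

The distance was about 4.8 in the first image and 5.3 in the second, so they moved 0.5 units further apart.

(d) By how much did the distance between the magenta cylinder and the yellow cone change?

-3.0

The distance was about 5.6 in the first image and 2.6 in the second, so they moved 3.0 units closer together.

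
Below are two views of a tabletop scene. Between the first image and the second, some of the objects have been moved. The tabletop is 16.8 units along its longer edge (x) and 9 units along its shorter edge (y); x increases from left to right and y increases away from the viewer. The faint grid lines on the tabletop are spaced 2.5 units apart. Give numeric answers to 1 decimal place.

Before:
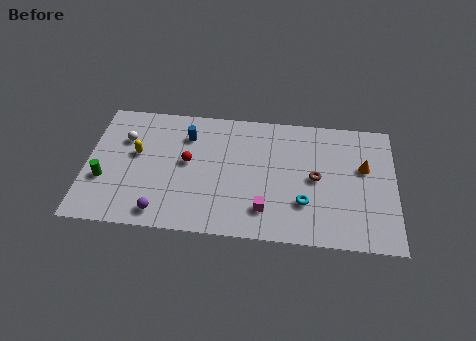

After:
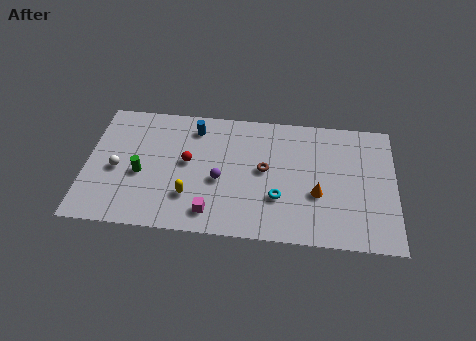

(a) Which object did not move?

the red sphere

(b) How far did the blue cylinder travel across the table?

0.7

The blue cylinder moved from about (5.4, 6.8) to (5.8, 7.4), a distance of √(0.4² + 0.6²) ≈ 0.7.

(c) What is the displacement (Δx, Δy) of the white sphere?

(-0.3, -2.2)

The white sphere was at about (2.0, 6.2) and moved to about (1.7, 4.0).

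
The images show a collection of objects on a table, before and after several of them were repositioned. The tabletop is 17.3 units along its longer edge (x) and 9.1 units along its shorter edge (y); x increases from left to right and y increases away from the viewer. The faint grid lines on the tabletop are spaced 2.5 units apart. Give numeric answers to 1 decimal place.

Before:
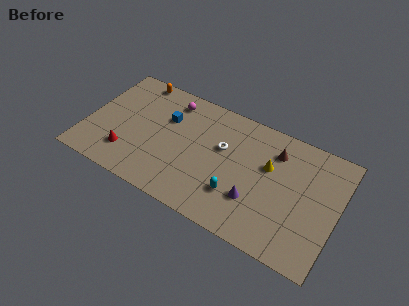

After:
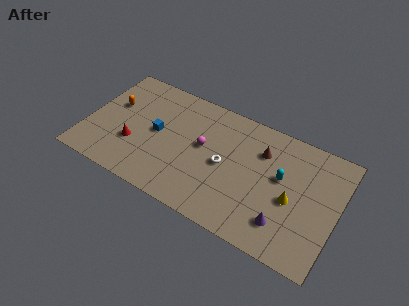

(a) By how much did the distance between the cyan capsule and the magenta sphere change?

-1.9

The distance was about 7.3 in the first image and 5.4 in the second, so they moved 1.9 units closer together.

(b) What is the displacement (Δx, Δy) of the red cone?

(0.3, 0.9)

From the two frames, the red cone sits at roughly (3.1, 2.2) before and (3.4, 3.1) after.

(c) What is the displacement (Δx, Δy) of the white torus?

(0.3, -1.2)

From the two frames, the white torus sits at roughly (9.3, 5.6) before and (9.6, 4.4) after.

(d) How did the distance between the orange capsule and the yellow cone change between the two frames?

+2.8

Before: roughly 10.0 units apart; after: 12.8. That's 2.8 units further apart.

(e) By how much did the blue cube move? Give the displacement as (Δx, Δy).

(-0.5, -1.4)

From the two frames, the blue cube sits at roughly (5.3, 6.1) before and (4.8, 4.7) after.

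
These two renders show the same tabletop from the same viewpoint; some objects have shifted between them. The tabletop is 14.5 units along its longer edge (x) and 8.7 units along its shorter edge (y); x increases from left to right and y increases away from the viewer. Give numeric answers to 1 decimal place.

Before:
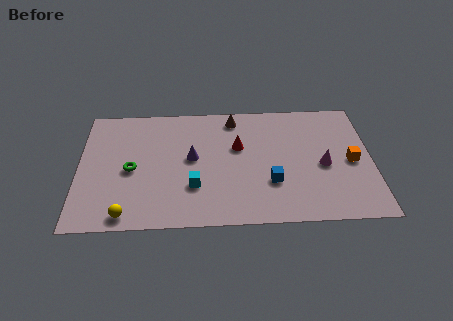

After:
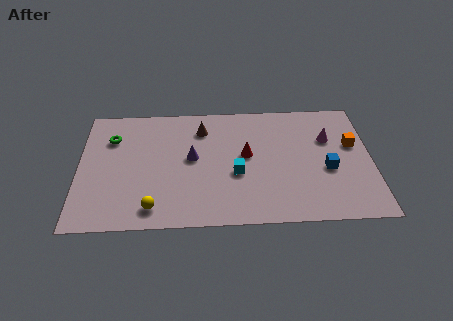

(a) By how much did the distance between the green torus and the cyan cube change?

+3.4

Before: roughly 3.4 units apart; after: 6.8. That's 3.4 units further apart.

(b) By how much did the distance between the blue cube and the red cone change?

+1.1

They were about 3.1 units apart before and 4.2 after — 1.1 units further apart.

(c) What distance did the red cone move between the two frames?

0.7

The red cone was near (7.9, 5.4) before and (8.3, 4.8) after, so it travelled √(0.4² + 0.6²) ≈ 0.7 units.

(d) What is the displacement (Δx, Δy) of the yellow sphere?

(1.3, 0.4)

The yellow sphere started near (2.4, 0.9) and ended near (3.7, 1.3).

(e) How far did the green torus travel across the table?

2.5

The green torus moved from about (2.6, 4.0) to (1.6, 6.3), a distance of √(1.0² + 2.3²) ≈ 2.5.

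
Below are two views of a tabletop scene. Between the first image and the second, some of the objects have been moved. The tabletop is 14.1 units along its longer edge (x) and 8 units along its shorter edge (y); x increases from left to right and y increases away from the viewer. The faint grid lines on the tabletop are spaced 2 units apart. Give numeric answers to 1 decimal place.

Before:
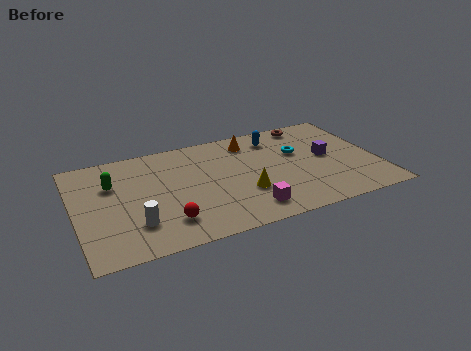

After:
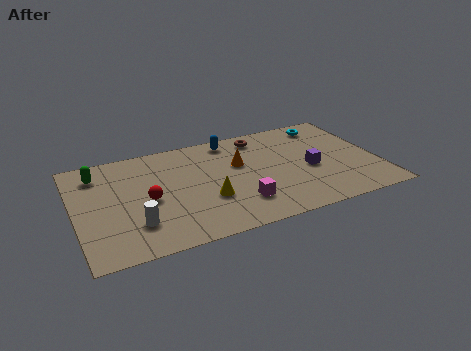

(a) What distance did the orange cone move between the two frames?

1.7

From (8.4, 6.6) to (7.7, 5.0), the orange cone covered √(0.7² + 1.6²) ≈ 1.7 units.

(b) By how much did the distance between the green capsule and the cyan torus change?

+2.2

They were about 8.7 units apart before and 10.9 after — 2.2 units further apart.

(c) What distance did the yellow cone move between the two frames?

1.7

The yellow cone moved from about (7.7, 2.7) to (6.0, 2.8), a distance of √(1.7² + 0.1²) ≈ 1.7.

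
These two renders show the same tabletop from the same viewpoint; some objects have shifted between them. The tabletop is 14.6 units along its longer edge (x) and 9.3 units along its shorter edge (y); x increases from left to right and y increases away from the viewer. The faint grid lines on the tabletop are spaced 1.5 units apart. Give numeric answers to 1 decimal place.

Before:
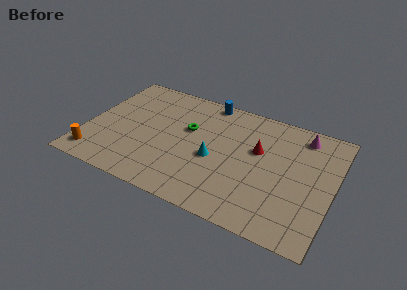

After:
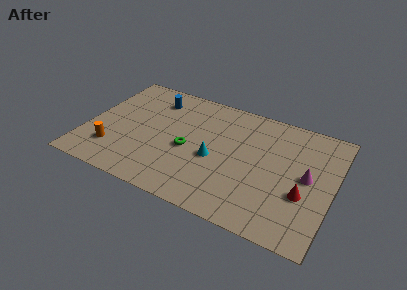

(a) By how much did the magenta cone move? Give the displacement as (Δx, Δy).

(0.6, -3.1)

The magenta cone was at about (12.5, 7.9) and moved to about (13.1, 4.8).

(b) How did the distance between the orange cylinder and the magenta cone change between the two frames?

-1.7

Before: roughly 13.3 units apart; after: 11.6. That's 1.7 units closer together.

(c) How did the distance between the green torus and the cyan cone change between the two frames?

-0.9

Before: roughly 2.5 units apart; after: 1.6. That's 0.9 units closer together.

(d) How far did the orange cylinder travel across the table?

1.3

From (0.9, 1.4) to (1.8, 2.3), the orange cylinder covered √(0.9² + 0.9²) ≈ 1.3 units.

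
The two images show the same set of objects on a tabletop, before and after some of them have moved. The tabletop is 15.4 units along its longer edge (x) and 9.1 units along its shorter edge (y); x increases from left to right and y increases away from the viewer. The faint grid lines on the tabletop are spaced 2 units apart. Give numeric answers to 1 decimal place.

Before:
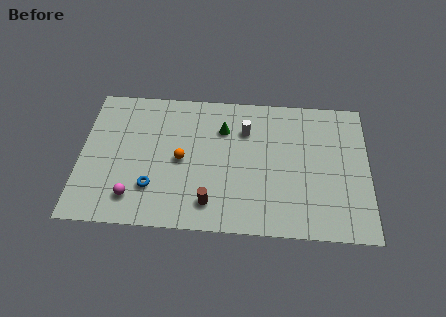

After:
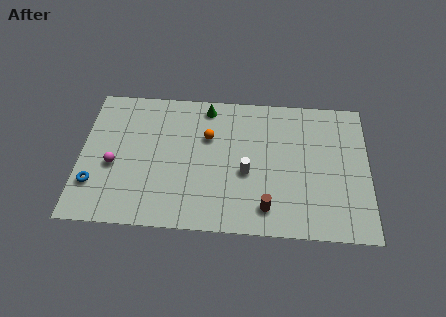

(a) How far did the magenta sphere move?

2.3

The magenta sphere was near (2.9, 1.8) before and (1.8, 3.8) after, so it travelled √(1.1² + 2.0²) ≈ 2.3 units.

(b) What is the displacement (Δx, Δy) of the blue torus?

(-3.1, 0.0)

The blue torus was at about (3.9, 2.5) and moved to about (0.8, 2.5).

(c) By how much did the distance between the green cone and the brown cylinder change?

+2.3

They were about 4.9 units apart before and 7.2 after — 2.3 units further apart.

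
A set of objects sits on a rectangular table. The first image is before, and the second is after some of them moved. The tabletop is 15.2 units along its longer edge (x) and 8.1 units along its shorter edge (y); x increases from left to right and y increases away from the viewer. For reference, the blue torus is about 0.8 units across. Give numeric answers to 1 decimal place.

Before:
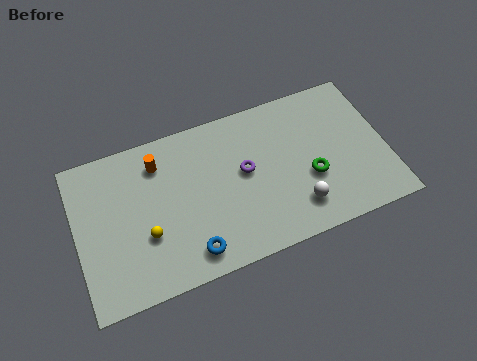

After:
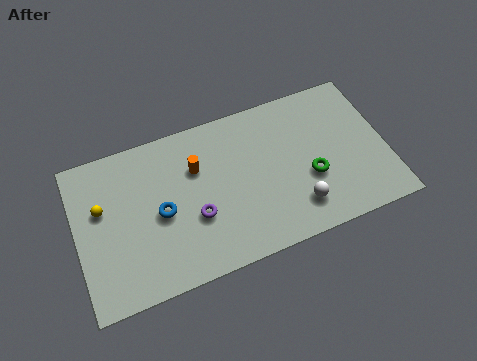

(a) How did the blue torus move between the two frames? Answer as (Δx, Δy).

(-1.2, 2.5)

The blue torus was at about (5.3, 1.3) and moved to about (4.1, 3.8).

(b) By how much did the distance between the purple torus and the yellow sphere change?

-0.4

They were about 5.2 units apart before and 4.8 after — 0.4 units closer together.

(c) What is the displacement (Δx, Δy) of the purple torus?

(-2.6, -1.5)

The purple torus started near (8.3, 4.5) and ended near (5.7, 3.0).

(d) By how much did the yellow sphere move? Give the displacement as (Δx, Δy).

(-2.0, 2.1)

The yellow sphere was at about (3.3, 2.9) and moved to about (1.3, 5.0).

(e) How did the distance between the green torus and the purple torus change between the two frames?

+2.3

They were about 3.4 units apart before and 5.7 after — 2.3 units further apart.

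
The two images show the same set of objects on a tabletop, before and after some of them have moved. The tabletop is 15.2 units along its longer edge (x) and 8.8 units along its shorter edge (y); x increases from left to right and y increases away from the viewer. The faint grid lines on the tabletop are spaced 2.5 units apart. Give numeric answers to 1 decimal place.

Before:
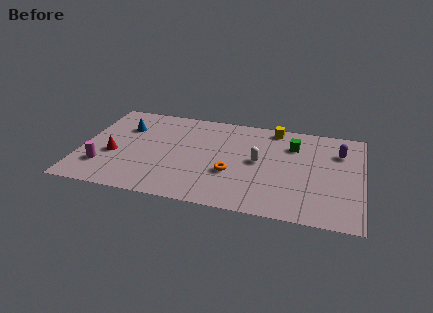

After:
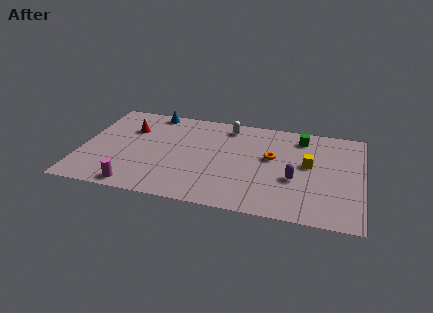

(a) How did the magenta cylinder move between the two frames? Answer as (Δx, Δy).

(1.9, -1.4)

From the two frames, the magenta cylinder sits at roughly (1.3, 2.3) before and (3.2, 0.9) after.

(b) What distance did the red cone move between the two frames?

2.7

From (1.8, 3.5) to (2.5, 6.1), the red cone covered √(0.7² + 2.6²) ≈ 2.7 units.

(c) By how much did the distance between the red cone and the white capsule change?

-2.4

They were about 7.9 units apart before and 5.5 after — 2.4 units closer together.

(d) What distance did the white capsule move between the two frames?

3.4

The white capsule moved from about (9.6, 4.6) to (7.8, 7.5), a distance of √(1.8² + 2.9²) ≈ 3.4.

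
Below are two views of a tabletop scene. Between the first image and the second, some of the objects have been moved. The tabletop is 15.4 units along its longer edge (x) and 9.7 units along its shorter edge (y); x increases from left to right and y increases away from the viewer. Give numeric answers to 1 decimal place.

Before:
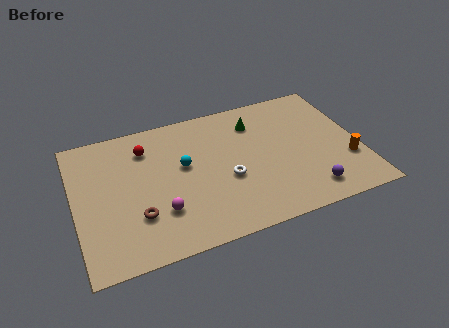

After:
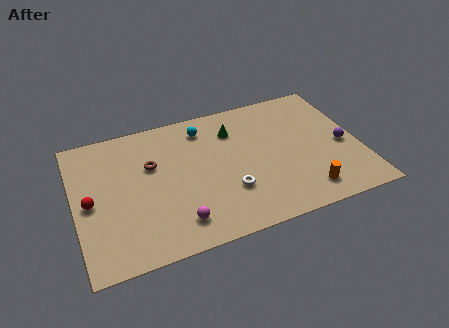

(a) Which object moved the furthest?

the red sphere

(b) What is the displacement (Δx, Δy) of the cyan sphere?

(1.3, 2.4)

The cyan sphere was at about (5.9, 5.6) and moved to about (7.2, 8.0).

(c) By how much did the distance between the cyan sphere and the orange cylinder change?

-1.0

The distance was about 9.1 in the first image and 8.1 in the second, so they moved 1.0 units closer together.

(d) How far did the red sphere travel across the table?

4.3

From (4.0, 7.5) to (0.8, 4.6), the red sphere covered √(3.2² + 2.9²) ≈ 4.3 units.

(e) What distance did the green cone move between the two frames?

1.2

The green cone was near (10.0, 7.5) before and (8.8, 7.3) after, so it travelled √(1.2² + 0.2²) ≈ 1.2 units.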